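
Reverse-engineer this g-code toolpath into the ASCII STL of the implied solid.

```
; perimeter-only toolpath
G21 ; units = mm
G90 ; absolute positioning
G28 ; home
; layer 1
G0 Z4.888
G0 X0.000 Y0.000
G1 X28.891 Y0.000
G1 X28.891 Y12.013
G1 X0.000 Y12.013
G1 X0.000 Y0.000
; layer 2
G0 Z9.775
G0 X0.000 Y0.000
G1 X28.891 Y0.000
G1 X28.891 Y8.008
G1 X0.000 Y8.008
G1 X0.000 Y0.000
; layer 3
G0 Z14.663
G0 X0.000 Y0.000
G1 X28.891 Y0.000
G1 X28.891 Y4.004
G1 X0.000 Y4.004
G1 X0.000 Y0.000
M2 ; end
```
solid part
  facet normal 0.0000 0.0000 -1.0000
    outer loop
      vertex 28.891 16.017 0.000
      vertex 28.891 0.000 0.000
      vertex 0.000 0.000 0.000
    endloop
  endfacet
  facet normal 0.0000 0.0000 -1.0000
    outer loop
      vertex 0.000 16.017 0.000
      vertex 28.891 16.017 0.000
      vertex 0.000 0.000 0.000
    endloop
  endfacet
  facet normal 0.0000 -1.0000 0.0000
    outer loop
      vertex 0.000 0.000 0.000
      vertex 28.891 0.000 0.000
      vertex 28.891 0.000 19.550
    endloop
  endfacet
  facet normal 0.0000 -1.0000 0.0000
    outer loop
      vertex 0.000 0.000 0.000
      vertex 28.891 0.000 19.550
      vertex 0.000 0.000 19.550
    endloop
  endfacet
  facet normal 0.0000 0.7735 0.6337
    outer loop
      vertex 0.000 0.000 19.550
      vertex 28.891 0.000 19.550
      vertex 28.891 16.017 0.000
    endloop
  endfacet
  facet normal 0.0000 0.7735 0.6337
    outer loop
      vertex 0.000 0.000 19.550
      vertex 28.891 16.017 0.000
      vertex 0.000 16.017 0.000
    endloop
  endfacet
  facet normal -1.0000 0.0000 0.0000
    outer loop
      vertex 0.000 0.000 19.550
      vertex 0.000 16.017 0.000
      vertex 0.000 0.000 0.000
    endloop
  endfacet
  facet normal 1.0000 0.0000 0.0000
    outer loop
      vertex 28.891 0.000 0.000
      vertex 28.891 16.017 0.000
      vertex 28.891 0.000 19.550
    endloop
  endfacet
endsolid part

The G0 Z moves step by Δz≈4.888 mm. The G1 loops shrink linearly with z, so the solid tapers from its base footprint up to z≈19.6. Closing with a flat bottom cap and the tapered top and triangulating gives 8 facets — a wedge (ramp): 28.9 × 16 mm base, rising to 19.6 mm along the y=0 edge and sloping linearly to z=0 at y=16.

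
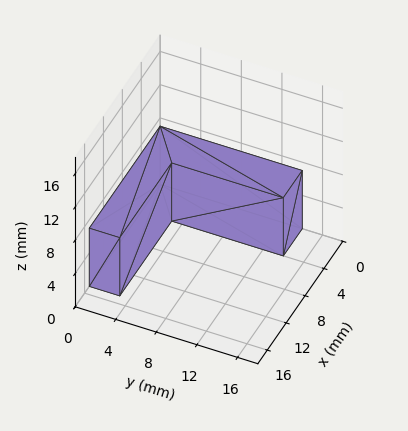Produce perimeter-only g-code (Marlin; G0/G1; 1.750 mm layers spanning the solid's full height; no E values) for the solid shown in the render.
Reading the render: the shape is an L-shaped prism: outer 15 × 14 mm, arm thicknesses ≈ 3 mm (horizontal) and 4 mm (vertical), extruded 7 mm in z (dimensions read to the nearest mm from the axis ticks). For the g-code, the solid's height is divided into equal slices at the stated Δz and each level perimeter traced with G1 moves after a G0 lift.

; perimeter-only toolpath
G21 ; units = mm
G90 ; absolute positioning
G28 ; home
; layer 1
G0 Z1.750
G0 X0.000 Y0.000
G1 X15.000 Y0.000
G1 X15.000 Y3.000
G1 X4.000 Y3.000
G1 X4.000 Y14.000
G1 X0.000 Y14.000
G1 X0.000 Y0.000
; layer 2
G0 Z3.500
G0 X0.000 Y0.000
G1 X15.000 Y0.000
G1 X15.000 Y3.000
G1 X4.000 Y3.000
G1 X4.000 Y14.000
G1 X0.000 Y14.000
G1 X0.000 Y0.000
; layer 3
G0 Z5.250
G0 X0.000 Y0.000
G1 X15.000 Y0.000
G1 X15.000 Y3.000
G1 X4.000 Y3.000
G1 X4.000 Y14.000
G1 X0.000 Y14.000
G1 X0.000 Y0.000
; layer 4
G0 Z7.000
G0 X0.000 Y0.000
G1 X15.000 Y0.000
G1 X15.000 Y3.000
G1 X4.000 Y3.000
G1 X4.000 Y14.000
G1 X0.000 Y14.000
G1 X0.000 Y0.000
M2 ; end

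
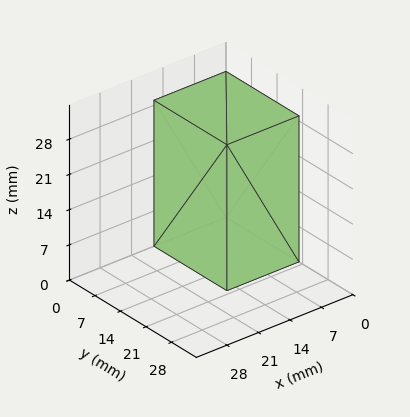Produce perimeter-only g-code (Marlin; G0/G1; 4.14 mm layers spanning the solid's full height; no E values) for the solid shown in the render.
Reading the render: the shape is a rectangular box, roughly 16 × 20 mm footprint and 29 mm tall (dimensions read to the nearest mm from the axis ticks). For the g-code, the solid's height is divided into equal slices at the stated Δz and each level perimeter traced with G1 moves after a G0 lift.

; perimeter-only toolpath
G21 ; units = mm
G90 ; absolute positioning
G28 ; home
; layer 1
G0 Z4.14
G0 X0.00 Y0.00
G1 X16.00 Y0.00
G1 X16.00 Y20.00
G1 X0.00 Y20.00
G1 X0.00 Y0.00
; layer 2
G0 Z8.29
G0 X0.00 Y0.00
G1 X16.00 Y0.00
G1 X16.00 Y20.00
G1 X0.00 Y20.00
G1 X0.00 Y0.00
; layer 3
G0 Z12.43
G0 X0.00 Y0.00
G1 X16.00 Y0.00
G1 X16.00 Y20.00
G1 X0.00 Y20.00
G1 X0.00 Y0.00
; layer 4
G0 Z16.57
G0 X0.00 Y0.00
G1 X16.00 Y0.00
G1 X16.00 Y20.00
G1 X0.00 Y20.00
G1 X0.00 Y0.00
; layer 5
G0 Z20.71
G0 X0.00 Y0.00
G1 X16.00 Y0.00
G1 X16.00 Y20.00
G1 X0.00 Y20.00
G1 X0.00 Y0.00
; layer 6
G0 Z24.86
G0 X0.00 Y0.00
G1 X16.00 Y0.00
G1 X16.00 Y20.00
G1 X0.00 Y20.00
G1 X0.00 Y0.00
; layer 7
G0 Z29.00
G0 X0.00 Y0.00
G1 X16.00 Y0.00
G1 X16.00 Y20.00
G1 X0.00 Y20.00
G1 X0.00 Y0.00
M2 ; end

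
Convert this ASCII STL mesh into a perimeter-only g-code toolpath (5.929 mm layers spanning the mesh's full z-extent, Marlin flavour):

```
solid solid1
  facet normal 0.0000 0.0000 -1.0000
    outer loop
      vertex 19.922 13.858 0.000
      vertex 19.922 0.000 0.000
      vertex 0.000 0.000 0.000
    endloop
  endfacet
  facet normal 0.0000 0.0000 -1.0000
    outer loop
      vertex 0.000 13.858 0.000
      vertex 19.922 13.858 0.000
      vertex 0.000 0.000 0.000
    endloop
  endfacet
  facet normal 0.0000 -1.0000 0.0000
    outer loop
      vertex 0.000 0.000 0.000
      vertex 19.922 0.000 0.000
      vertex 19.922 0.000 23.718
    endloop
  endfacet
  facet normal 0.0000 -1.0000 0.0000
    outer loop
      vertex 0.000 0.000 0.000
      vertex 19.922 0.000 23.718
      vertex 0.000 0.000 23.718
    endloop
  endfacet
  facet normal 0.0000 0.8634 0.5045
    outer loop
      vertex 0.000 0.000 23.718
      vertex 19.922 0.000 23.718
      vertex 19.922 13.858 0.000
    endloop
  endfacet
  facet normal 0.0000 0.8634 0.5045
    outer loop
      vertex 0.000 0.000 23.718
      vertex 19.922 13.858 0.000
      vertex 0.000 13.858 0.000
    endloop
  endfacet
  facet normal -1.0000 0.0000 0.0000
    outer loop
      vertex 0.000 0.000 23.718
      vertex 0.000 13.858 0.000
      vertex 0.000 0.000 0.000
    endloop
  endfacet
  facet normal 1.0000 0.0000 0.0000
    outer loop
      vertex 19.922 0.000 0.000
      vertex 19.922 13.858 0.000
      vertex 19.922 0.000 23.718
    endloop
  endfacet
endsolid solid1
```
; perimeter-only toolpath
G21 ; units = mm
G90 ; absolute positioning
G28 ; home
; layer 1
G0 Z5.929
G0 X0.000 Y0.000
G1 X19.922 Y0.000
G1 X19.922 Y10.393
G1 X0.000 Y10.393
G1 X0.000 Y0.000
; layer 2
G0 Z11.859
G0 X0.000 Y0.000
G1 X19.922 Y0.000
G1 X19.922 Y6.929
G1 X0.000 Y6.929
G1 X0.000 Y0.000
; layer 3
G0 Z17.788
G0 X0.000 Y0.000
G1 X19.922 Y0.000
G1 X19.922 Y3.465
G1 X0.000 Y3.465
G1 X0.000 Y0.000
M2 ; end

The solid is a wedge (ramp): 19.9 × 13.9 mm base, rising to 23.7 mm along the y=0 edge and sloping linearly to z=0 at y=13.9. Slicing at Δz = 5.929 mm — 4 equal slices spanning the solid's height, so layer i sits at z = i·h/4 — gives 3 non-empty perimeters. Each is a 4-segment closed polygon; G0 lifts to the layer z and rapids to the start vertex, then G1 traces the edges. The cross-section shrinks linearly with z (the slice at the apex is degenerate and omitted).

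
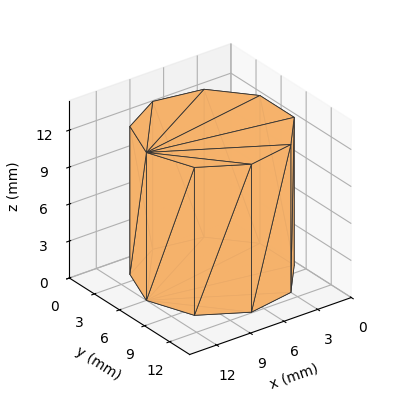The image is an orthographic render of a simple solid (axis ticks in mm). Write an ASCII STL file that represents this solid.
Reading the render: the shape is a regular 9-sided prism (a cylinder approximated with 9 flat sides), circumscribed radius ≈ 6 mm, height ≈ 12 mm (dimensions read to the nearest mm from the axis ticks). For the STL, each face is triangulated and given an outward normal.

solid part
  facet normal 0.0000 0.0000 -1.0000
    outer loop
      vertex 7.042 11.909 0.000
      vertex 10.596 9.857 0.000
      vertex 12.000 6.000 0.000
    endloop
  endfacet
  facet normal 0.0000 0.0000 -1.0000
    outer loop
      vertex 3.000 11.196 0.000
      vertex 7.042 11.909 0.000
      vertex 12.000 6.000 0.000
    endloop
  endfacet
  facet normal 0.0000 0.0000 -1.0000
    outer loop
      vertex 0.362 8.052 0.000
      vertex 3.000 11.196 0.000
      vertex 12.000 6.000 0.000
    endloop
  endfacet
  facet normal 0.0000 0.0000 -1.0000
    outer loop
      vertex 0.362 3.948 0.000
      vertex 0.362 8.052 0.000
      vertex 12.000 6.000 0.000
    endloop
  endfacet
  facet normal 0.0000 0.0000 -1.0000
    outer loop
      vertex 3.000 0.804 0.000
      vertex 0.362 3.948 0.000
      vertex 12.000 6.000 0.000
    endloop
  endfacet
  facet normal 0.0000 0.0000 -1.0000
    outer loop
      vertex 7.042 0.091 0.000
      vertex 3.000 0.804 0.000
      vertex 12.000 6.000 0.000
    endloop
  endfacet
  facet normal 0.0000 0.0000 -1.0000
    outer loop
      vertex 10.596 2.143 0.000
      vertex 7.042 0.091 0.000
      vertex 12.000 6.000 0.000
    endloop
  endfacet
  facet normal 0.0000 0.0000 1.0000
    outer loop
      vertex 12.000 6.000 12.000
      vertex 10.596 9.857 12.000
      vertex 7.042 11.909 12.000
    endloop
  endfacet
  facet normal 0.0000 0.0000 1.0000
    outer loop
      vertex 12.000 6.000 12.000
      vertex 7.042 11.909 12.000
      vertex 3.000 11.196 12.000
    endloop
  endfacet
  facet normal 0.0000 0.0000 1.0000
    outer loop
      vertex 12.000 6.000 12.000
      vertex 3.000 11.196 12.000
      vertex 0.362 8.052 12.000
    endloop
  endfacet
  facet normal 0.0000 0.0000 1.0000
    outer loop
      vertex 12.000 6.000 12.000
      vertex 0.362 8.052 12.000
      vertex 0.362 3.948 12.000
    endloop
  endfacet
  facet normal 0.0000 0.0000 1.0000
    outer loop
      vertex 12.000 6.000 12.000
      vertex 0.362 3.948 12.000
      vertex 3.000 0.804 12.000
    endloop
  endfacet
  facet normal 0.0000 0.0000 1.0000
    outer loop
      vertex 12.000 6.000 12.000
      vertex 3.000 0.804 12.000
      vertex 7.042 0.091 12.000
    endloop
  endfacet
  facet normal 0.0000 0.0000 1.0000
    outer loop
      vertex 12.000 6.000 12.000
      vertex 7.042 0.091 12.000
      vertex 10.596 2.143 12.000
    endloop
  endfacet
  facet normal 0.9397 0.3421 0.0000
    outer loop
      vertex 12.000 6.000 0.000
      vertex 10.596 9.857 0.000
      vertex 10.596 9.857 12.000
    endloop
  endfacet
  facet normal 0.9397 0.3421 0.0000
    outer loop
      vertex 12.000 6.000 0.000
      vertex 10.596 9.857 12.000
      vertex 12.000 6.000 12.000
    endloop
  endfacet
  facet normal 0.5000 0.8660 0.0000
    outer loop
      vertex 10.596 9.857 0.000
      vertex 7.042 11.909 0.000
      vertex 7.042 11.909 12.000
    endloop
  endfacet
  facet normal 0.5000 0.8660 0.0000
    outer loop
      vertex 10.596 9.857 0.000
      vertex 7.042 11.909 12.000
      vertex 10.596 9.857 12.000
    endloop
  endfacet
  facet normal -0.1737 0.9848 0.0000
    outer loop
      vertex 7.042 11.909 0.000
      vertex 3.000 11.196 0.000
      vertex 3.000 11.196 12.000
    endloop
  endfacet
  facet normal -0.1737 0.9848 0.0000
    outer loop
      vertex 7.042 11.909 0.000
      vertex 3.000 11.196 12.000
      vertex 7.042 11.909 12.000
    endloop
  endfacet
  facet normal -0.7661 0.6428 0.0000
    outer loop
      vertex 3.000 11.196 0.000
      vertex 0.362 8.052 0.000
      vertex 0.362 8.052 12.000
    endloop
  endfacet
  facet normal -0.7661 0.6428 0.0000
    outer loop
      vertex 3.000 11.196 0.000
      vertex 0.362 8.052 12.000
      vertex 3.000 11.196 12.000
    endloop
  endfacet
  facet normal -1.0000 0.0000 0.0000
    outer loop
      vertex 0.362 8.052 0.000
      vertex 0.362 3.948 0.000
      vertex 0.362 3.948 12.000
    endloop
  endfacet
  facet normal -1.0000 0.0000 0.0000
    outer loop
      vertex 0.362 8.052 0.000
      vertex 0.362 3.948 12.000
      vertex 0.362 8.052 12.000
    endloop
  endfacet
  facet normal -0.7661 -0.6428 0.0000
    outer loop
      vertex 0.362 3.948 0.000
      vertex 3.000 0.804 0.000
      vertex 3.000 0.804 12.000
    endloop
  endfacet
  facet normal -0.7661 -0.6428 0.0000
    outer loop
      vertex 0.362 3.948 0.000
      vertex 3.000 0.804 12.000
      vertex 0.362 3.948 12.000
    endloop
  endfacet
  facet normal -0.1737 -0.9848 0.0000
    outer loop
      vertex 3.000 0.804 0.000
      vertex 7.042 0.091 0.000
      vertex 7.042 0.091 12.000
    endloop
  endfacet
  facet normal -0.1737 -0.9848 0.0000
    outer loop
      vertex 3.000 0.804 0.000
      vertex 7.042 0.091 12.000
      vertex 3.000 0.804 12.000
    endloop
  endfacet
  facet normal 0.5000 -0.8660 0.0000
    outer loop
      vertex 7.042 0.091 0.000
      vertex 10.596 2.143 0.000
      vertex 10.596 2.143 12.000
    endloop
  endfacet
  facet normal 0.5000 -0.8660 0.0000
    outer loop
      vertex 7.042 0.091 0.000
      vertex 10.596 2.143 12.000
      vertex 7.042 0.091 12.000
    endloop
  endfacet
  facet normal 0.9397 -0.3421 0.0000
    outer loop
      vertex 10.596 2.143 0.000
      vertex 12.000 6.000 0.000
      vertex 12.000 6.000 12.000
    endloop
  endfacet
  facet normal 0.9397 -0.3421 0.0000
    outer loop
      vertex 10.596 2.143 0.000
      vertex 12.000 6.000 12.000
      vertex 10.596 2.143 12.000
    endloop
  endfacet
endsolid part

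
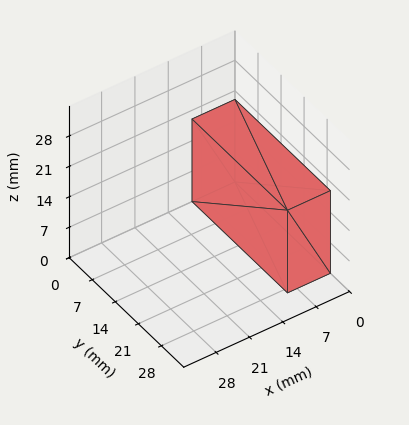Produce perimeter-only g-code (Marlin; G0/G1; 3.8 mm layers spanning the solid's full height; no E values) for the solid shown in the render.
Reading the render: the shape is a rectangular box, roughly 9 × 29 mm footprint and 19 mm tall (dimensions read to the nearest mm from the axis ticks). For the g-code, the solid's height is divided into equal slices at the stated Δz and each level perimeter traced with G1 moves after a G0 lift.

; perimeter-only toolpath
G21 ; units = mm
G90 ; absolute positioning
G28 ; home
; layer 1
G0 Z3.8
G0 X0.0 Y0.0
G1 X9.0 Y0.0
G1 X9.0 Y29.0
G1 X0.0 Y29.0
G1 X0.0 Y0.0
; layer 2
G0 Z7.6
G0 X0.0 Y0.0
G1 X9.0 Y0.0
G1 X9.0 Y29.0
G1 X0.0 Y29.0
G1 X0.0 Y0.0
; layer 3
G0 Z11.4
G0 X0.0 Y0.0
G1 X9.0 Y0.0
G1 X9.0 Y29.0
G1 X0.0 Y29.0
G1 X0.0 Y0.0
; layer 4
G0 Z15.2
G0 X0.0 Y0.0
G1 X9.0 Y0.0
G1 X9.0 Y29.0
G1 X0.0 Y29.0
G1 X0.0 Y0.0
; layer 5
G0 Z19.0
G0 X0.0 Y0.0
G1 X9.0 Y0.0
G1 X9.0 Y29.0
G1 X0.0 Y29.0
G1 X0.0 Y0.0
M2 ; end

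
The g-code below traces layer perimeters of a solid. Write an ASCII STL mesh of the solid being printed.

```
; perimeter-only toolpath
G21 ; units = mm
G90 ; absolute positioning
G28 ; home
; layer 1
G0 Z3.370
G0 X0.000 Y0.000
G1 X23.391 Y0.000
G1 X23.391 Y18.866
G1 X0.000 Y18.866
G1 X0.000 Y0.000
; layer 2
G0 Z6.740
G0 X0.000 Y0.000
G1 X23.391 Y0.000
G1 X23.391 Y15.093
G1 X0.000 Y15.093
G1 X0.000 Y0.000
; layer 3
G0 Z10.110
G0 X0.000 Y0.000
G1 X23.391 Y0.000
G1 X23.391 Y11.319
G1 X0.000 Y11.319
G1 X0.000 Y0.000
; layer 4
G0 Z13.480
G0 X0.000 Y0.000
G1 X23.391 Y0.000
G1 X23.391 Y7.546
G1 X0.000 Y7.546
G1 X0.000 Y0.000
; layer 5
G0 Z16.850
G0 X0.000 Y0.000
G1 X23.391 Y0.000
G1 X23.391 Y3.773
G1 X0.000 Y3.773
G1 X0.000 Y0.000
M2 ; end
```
solid part
  facet normal 0.0000 0.0000 -1.0000
    outer loop
      vertex 23.391 22.639 0.000
      vertex 23.391 0.000 0.000
      vertex 0.000 0.000 0.000
    endloop
  endfacet
  facet normal 0.0000 0.0000 -1.0000
    outer loop
      vertex 0.000 22.639 0.000
      vertex 23.391 22.639 0.000
      vertex 0.000 0.000 0.000
    endloop
  endfacet
  facet normal 0.0000 -1.0000 0.0000
    outer loop
      vertex 0.000 0.000 0.000
      vertex 23.391 0.000 0.000
      vertex 23.391 0.000 20.220
    endloop
  endfacet
  facet normal 0.0000 -1.0000 0.0000
    outer loop
      vertex 0.000 0.000 0.000
      vertex 23.391 0.000 20.220
      vertex 0.000 0.000 20.220
    endloop
  endfacet
  facet normal 0.0000 0.6661 0.7458
    outer loop
      vertex 0.000 0.000 20.220
      vertex 23.391 0.000 20.220
      vertex 23.391 22.639 0.000
    endloop
  endfacet
  facet normal 0.0000 0.6661 0.7458
    outer loop
      vertex 0.000 0.000 20.220
      vertex 23.391 22.639 0.000
      vertex 0.000 22.639 0.000
    endloop
  endfacet
  facet normal -1.0000 0.0000 0.0000
    outer loop
      vertex 0.000 0.000 20.220
      vertex 0.000 22.639 0.000
      vertex 0.000 0.000 0.000
    endloop
  endfacet
  facet normal 1.0000 0.0000 0.0000
    outer loop
      vertex 23.391 0.000 0.000
      vertex 23.391 22.639 0.000
      vertex 23.391 0.000 20.220
    endloop
  endfacet
endsolid part

The G0 Z moves step by Δz≈3.370 mm. The G1 loops shrink linearly with z, so the solid tapers from its base footprint up to z≈20.2. Closing with a flat bottom cap and the tapered top and triangulating gives 8 facets — a wedge (ramp): 23.4 × 22.6 mm base, rising to 20.2 mm along the y=0 edge and sloping linearly to z=0 at y=22.6.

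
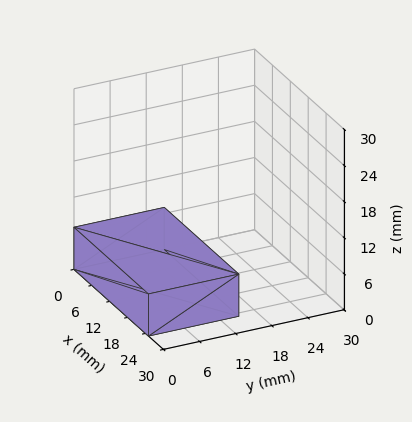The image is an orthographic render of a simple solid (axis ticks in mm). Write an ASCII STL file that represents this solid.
Reading the render: the shape is a rectangular box, roughly 25 × 15 mm footprint and 7 mm tall (dimensions read to the nearest mm from the axis ticks). For the STL, each face is triangulated and given an outward normal.

solid part
  facet normal 0.0000 0.0000 -1.0000
    outer loop
      vertex 25.00 15.00 0.00
      vertex 25.00 0.00 0.00
      vertex 0.00 0.00 0.00
    endloop
  endfacet
  facet normal 0.0000 0.0000 -1.0000
    outer loop
      vertex 0.00 15.00 0.00
      vertex 25.00 15.00 0.00
      vertex 0.00 0.00 0.00
    endloop
  endfacet
  facet normal 0.0000 0.0000 1.0000
    outer loop
      vertex 0.00 0.00 7.00
      vertex 25.00 0.00 7.00
      vertex 25.00 15.00 7.00
    endloop
  endfacet
  facet normal 0.0000 0.0000 1.0000
    outer loop
      vertex 0.00 0.00 7.00
      vertex 25.00 15.00 7.00
      vertex 0.00 15.00 7.00
    endloop
  endfacet
  facet normal 0.0000 -1.0000 0.0000
    outer loop
      vertex 0.00 0.00 0.00
      vertex 25.00 0.00 0.00
      vertex 25.00 0.00 7.00
    endloop
  endfacet
  facet normal 0.0000 -1.0000 0.0000
    outer loop
      vertex 0.00 0.00 0.00
      vertex 25.00 0.00 7.00
      vertex 0.00 0.00 7.00
    endloop
  endfacet
  facet normal 0.0000 1.0000 0.0000
    outer loop
      vertex 25.00 15.00 7.00
      vertex 25.00 15.00 0.00
      vertex 0.00 15.00 0.00
    endloop
  endfacet
  facet normal 0.0000 1.0000 0.0000
    outer loop
      vertex 0.00 15.00 7.00
      vertex 25.00 15.00 7.00
      vertex 0.00 15.00 0.00
    endloop
  endfacet
  facet normal -1.0000 0.0000 0.0000
    outer loop
      vertex 0.00 15.00 7.00
      vertex 0.00 15.00 0.00
      vertex 0.00 0.00 0.00
    endloop
  endfacet
  facet normal -1.0000 0.0000 0.0000
    outer loop
      vertex 0.00 0.00 7.00
      vertex 0.00 15.00 7.00
      vertex 0.00 0.00 0.00
    endloop
  endfacet
  facet normal 1.0000 0.0000 0.0000
    outer loop
      vertex 25.00 0.00 0.00
      vertex 25.00 15.00 0.00
      vertex 25.00 15.00 7.00
    endloop
  endfacet
  facet normal 1.0000 0.0000 0.0000
    outer loop
      vertex 25.00 0.00 0.00
      vertex 25.00 15.00 7.00
      vertex 25.00 0.00 7.00
    endloop
  endfacet
endsolid part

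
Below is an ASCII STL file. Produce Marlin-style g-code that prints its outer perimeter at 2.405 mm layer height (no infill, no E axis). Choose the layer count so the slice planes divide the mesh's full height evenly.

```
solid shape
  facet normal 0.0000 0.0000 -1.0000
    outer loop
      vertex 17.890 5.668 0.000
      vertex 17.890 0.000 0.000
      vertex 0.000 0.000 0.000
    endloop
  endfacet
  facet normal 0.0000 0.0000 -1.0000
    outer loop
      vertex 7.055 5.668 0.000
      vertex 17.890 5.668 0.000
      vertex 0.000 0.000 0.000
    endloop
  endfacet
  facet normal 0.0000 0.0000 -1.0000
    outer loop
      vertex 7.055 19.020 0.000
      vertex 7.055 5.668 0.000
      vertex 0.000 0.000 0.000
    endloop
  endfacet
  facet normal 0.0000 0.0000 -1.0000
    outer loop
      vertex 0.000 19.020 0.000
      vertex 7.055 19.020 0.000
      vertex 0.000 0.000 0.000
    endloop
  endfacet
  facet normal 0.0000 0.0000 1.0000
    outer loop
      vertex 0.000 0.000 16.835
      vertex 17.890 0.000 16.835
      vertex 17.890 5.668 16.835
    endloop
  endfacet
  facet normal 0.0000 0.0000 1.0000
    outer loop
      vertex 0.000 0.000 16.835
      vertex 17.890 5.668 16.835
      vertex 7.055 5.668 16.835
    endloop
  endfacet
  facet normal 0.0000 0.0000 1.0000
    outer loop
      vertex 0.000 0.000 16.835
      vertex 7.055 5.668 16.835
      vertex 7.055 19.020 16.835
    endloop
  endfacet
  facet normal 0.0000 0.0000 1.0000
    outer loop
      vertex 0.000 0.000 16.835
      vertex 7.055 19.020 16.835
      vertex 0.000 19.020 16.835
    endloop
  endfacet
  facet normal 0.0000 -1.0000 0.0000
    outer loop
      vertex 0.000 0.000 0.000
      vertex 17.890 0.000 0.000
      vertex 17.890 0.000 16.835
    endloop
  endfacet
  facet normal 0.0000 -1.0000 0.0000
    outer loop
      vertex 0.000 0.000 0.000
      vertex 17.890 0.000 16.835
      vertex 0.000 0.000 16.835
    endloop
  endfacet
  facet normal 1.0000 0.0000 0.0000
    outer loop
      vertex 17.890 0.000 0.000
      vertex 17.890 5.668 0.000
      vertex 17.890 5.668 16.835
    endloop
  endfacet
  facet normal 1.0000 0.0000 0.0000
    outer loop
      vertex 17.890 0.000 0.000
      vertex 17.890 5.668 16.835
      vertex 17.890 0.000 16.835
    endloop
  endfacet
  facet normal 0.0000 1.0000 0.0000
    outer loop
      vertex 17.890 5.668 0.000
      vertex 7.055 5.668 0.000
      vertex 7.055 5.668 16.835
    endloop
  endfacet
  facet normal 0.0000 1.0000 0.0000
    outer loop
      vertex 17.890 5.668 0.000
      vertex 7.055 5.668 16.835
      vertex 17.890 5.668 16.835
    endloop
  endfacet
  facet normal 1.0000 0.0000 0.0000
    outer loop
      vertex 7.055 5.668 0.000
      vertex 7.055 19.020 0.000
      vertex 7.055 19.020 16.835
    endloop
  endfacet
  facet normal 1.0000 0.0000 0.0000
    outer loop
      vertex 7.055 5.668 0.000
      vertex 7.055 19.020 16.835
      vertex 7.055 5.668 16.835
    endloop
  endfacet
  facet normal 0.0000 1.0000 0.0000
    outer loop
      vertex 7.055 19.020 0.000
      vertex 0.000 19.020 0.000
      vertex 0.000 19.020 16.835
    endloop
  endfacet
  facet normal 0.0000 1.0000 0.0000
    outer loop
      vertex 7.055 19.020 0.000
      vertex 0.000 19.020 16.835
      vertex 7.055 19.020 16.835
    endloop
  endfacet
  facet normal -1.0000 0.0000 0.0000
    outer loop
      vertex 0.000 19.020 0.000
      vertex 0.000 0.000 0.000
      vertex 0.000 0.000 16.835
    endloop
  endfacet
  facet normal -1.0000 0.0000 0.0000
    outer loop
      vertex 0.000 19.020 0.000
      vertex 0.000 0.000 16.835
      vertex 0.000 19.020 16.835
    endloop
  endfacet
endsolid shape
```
; perimeter-only toolpath
G21 ; units = mm
G90 ; absolute positioning
G28 ; home
; layer 1
G0 Z2.405
G0 X0.000 Y0.000
G1 X17.890 Y0.000
G1 X17.890 Y5.668
G1 X7.055 Y5.668
G1 X7.055 Y19.020
G1 X0.000 Y19.020
G1 X0.000 Y0.000
; layer 2
G0 Z4.810
G0 X0.000 Y0.000
G1 X17.890 Y0.000
G1 X17.890 Y5.668
G1 X7.055 Y5.668
G1 X7.055 Y19.020
G1 X0.000 Y19.020
G1 X0.000 Y0.000
; layer 3
G0 Z7.215
G0 X0.000 Y0.000
G1 X17.890 Y0.000
G1 X17.890 Y5.668
G1 X7.055 Y5.668
G1 X7.055 Y19.020
G1 X0.000 Y19.020
G1 X0.000 Y0.000
; layer 4
G0 Z9.620
G0 X0.000 Y0.000
G1 X17.890 Y0.000
G1 X17.890 Y5.668
G1 X7.055 Y5.668
G1 X7.055 Y19.020
G1 X0.000 Y19.020
G1 X0.000 Y0.000
; layer 5
G0 Z12.025
G0 X0.000 Y0.000
G1 X17.890 Y0.000
G1 X17.890 Y5.668
G1 X7.055 Y5.668
G1 X7.055 Y19.020
G1 X0.000 Y19.020
G1 X0.000 Y0.000
; layer 6
G0 Z14.430
G0 X0.000 Y0.000
G1 X17.890 Y0.000
G1 X17.890 Y5.668
G1 X7.055 Y5.668
G1 X7.055 Y19.020
G1 X0.000 Y19.020
G1 X0.000 Y0.000
; layer 7
G0 Z16.835
G0 X0.000 Y0.000
G1 X17.890 Y0.000
G1 X17.890 Y5.668
G1 X7.055 Y5.668
G1 X7.055 Y19.020
G1 X0.000 Y19.020
G1 X0.000 Y0.000
M2 ; end

The solid is an L-shaped prism: outer 17.9 × 19 mm, arm thicknesses ≈ 5.67 mm (horizontal) and 7.05 mm (vertical), extruded 16.8 mm in z. Slicing at Δz = 2.405 mm — 7 equal slices spanning the solid's height, so layer i sits at z = i·h/7 — gives 7 non-empty perimeters. Each is a 6-segment closed polygon; G0 lifts to the layer z and rapids to the start vertex, then G1 traces the edges.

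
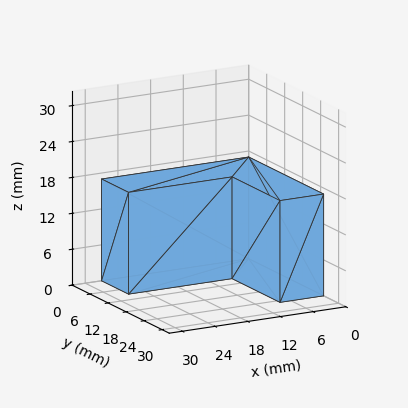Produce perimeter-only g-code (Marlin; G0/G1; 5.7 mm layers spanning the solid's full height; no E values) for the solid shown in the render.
Reading the render: the shape is an L-shaped prism: outer 27 × 25 mm, arm thicknesses ≈ 9 mm (horizontal) and 8 mm (vertical), extruded 17 mm in z (dimensions read to the nearest mm from the axis ticks). For the g-code, the solid's height is divided into equal slices at the stated Δz and each level perimeter traced with G1 moves after a G0 lift.

; perimeter-only toolpath
G21 ; units = mm
G90 ; absolute positioning
G28 ; home
; layer 1
G0 Z5.7
G0 X0.0 Y0.0
G1 X27.0 Y0.0
G1 X27.0 Y9.0
G1 X8.0 Y9.0
G1 X8.0 Y25.0
G1 X0.0 Y25.0
G1 X0.0 Y0.0
; layer 2
G0 Z11.3
G0 X0.0 Y0.0
G1 X27.0 Y0.0
G1 X27.0 Y9.0
G1 X8.0 Y9.0
G1 X8.0 Y25.0
G1 X0.0 Y25.0
G1 X0.0 Y0.0
; layer 3
G0 Z17.0
G0 X0.0 Y0.0
G1 X27.0 Y0.0
G1 X27.0 Y9.0
G1 X8.0 Y9.0
G1 X8.0 Y25.0
G1 X0.0 Y25.0
G1 X0.0 Y0.0
M2 ; end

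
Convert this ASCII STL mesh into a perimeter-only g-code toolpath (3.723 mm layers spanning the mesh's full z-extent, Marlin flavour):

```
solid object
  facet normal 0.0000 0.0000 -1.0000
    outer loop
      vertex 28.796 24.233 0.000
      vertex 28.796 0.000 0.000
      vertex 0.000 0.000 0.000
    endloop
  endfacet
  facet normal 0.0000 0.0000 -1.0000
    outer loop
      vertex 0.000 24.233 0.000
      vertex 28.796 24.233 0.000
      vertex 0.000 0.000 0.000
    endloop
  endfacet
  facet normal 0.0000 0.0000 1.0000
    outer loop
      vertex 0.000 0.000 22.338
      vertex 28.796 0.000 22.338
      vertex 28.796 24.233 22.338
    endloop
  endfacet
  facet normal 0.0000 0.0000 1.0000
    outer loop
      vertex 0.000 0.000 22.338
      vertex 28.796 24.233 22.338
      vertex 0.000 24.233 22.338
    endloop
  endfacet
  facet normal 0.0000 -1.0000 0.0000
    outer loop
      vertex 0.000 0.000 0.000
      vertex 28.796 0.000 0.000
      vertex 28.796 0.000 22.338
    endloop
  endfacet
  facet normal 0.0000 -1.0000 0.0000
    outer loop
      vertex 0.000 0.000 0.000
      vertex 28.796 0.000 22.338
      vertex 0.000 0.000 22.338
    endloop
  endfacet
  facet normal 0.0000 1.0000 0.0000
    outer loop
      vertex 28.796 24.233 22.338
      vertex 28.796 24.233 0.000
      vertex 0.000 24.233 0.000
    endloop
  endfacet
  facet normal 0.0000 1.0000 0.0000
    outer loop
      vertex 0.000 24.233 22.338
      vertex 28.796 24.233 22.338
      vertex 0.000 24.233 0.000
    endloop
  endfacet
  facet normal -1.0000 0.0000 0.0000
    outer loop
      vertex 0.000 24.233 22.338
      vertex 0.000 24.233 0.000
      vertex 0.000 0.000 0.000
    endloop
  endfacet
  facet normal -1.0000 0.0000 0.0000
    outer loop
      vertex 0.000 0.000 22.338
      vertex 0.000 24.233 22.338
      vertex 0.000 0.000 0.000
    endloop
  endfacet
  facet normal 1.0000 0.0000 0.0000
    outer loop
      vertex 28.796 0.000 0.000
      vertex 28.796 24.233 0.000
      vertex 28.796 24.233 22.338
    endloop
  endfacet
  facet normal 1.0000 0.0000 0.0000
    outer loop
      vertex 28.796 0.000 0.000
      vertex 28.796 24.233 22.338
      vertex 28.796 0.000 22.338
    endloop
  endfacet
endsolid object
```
; perimeter-only toolpath
G21 ; units = mm
G90 ; absolute positioning
G28 ; home
; layer 1
G0 Z3.723
G0 X0.000 Y0.000
G1 X28.796 Y0.000
G1 X28.796 Y24.233
G1 X0.000 Y24.233
G1 X0.000 Y0.000
; layer 2
G0 Z7.446
G0 X0.000 Y0.000
G1 X28.796 Y0.000
G1 X28.796 Y24.233
G1 X0.000 Y24.233
G1 X0.000 Y0.000
; layer 3
G0 Z11.169
G0 X0.000 Y0.000
G1 X28.796 Y0.000
G1 X28.796 Y24.233
G1 X0.000 Y24.233
G1 X0.000 Y0.000
; layer 4
G0 Z14.892
G0 X0.000 Y0.000
G1 X28.796 Y0.000
G1 X28.796 Y24.233
G1 X0.000 Y24.233
G1 X0.000 Y0.000
; layer 5
G0 Z18.615
G0 X0.000 Y0.000
G1 X28.796 Y0.000
G1 X28.796 Y24.233
G1 X0.000 Y24.233
G1 X0.000 Y0.000
; layer 6
G0 Z22.338
G0 X0.000 Y0.000
G1 X28.796 Y0.000
G1 X28.796 Y24.233
G1 X0.000 Y24.233
G1 X0.000 Y0.000
M2 ; end

The solid is a rectangular box, roughly 28.8 × 24.2 mm footprint and 22.3 mm tall. Slicing at Δz = 3.723 mm — 6 equal slices spanning the solid's height, so layer i sits at z = i·h/6 — gives 6 non-empty perimeters. Each is a 4-segment closed polygon; G0 lifts to the layer z and rapids to the start vertex, then G1 traces the edges.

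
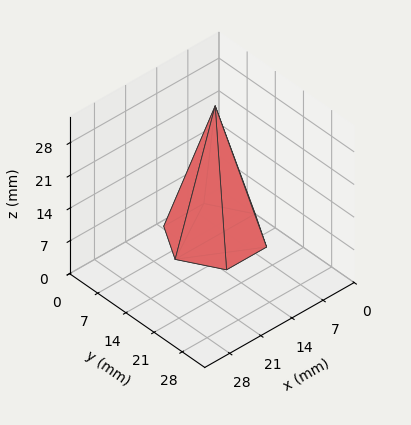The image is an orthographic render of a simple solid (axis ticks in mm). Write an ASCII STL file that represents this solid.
Reading the render: the shape is a regular 6-sided pyramid, base circumscribed radius ≈ 9 mm, apex at z ≈ 28 mm (dimensions read to the nearest mm from the axis ticks). For the STL, each face is triangulated and given an outward normal.

solid part
  facet normal 0.0000 0.0000 -1.0000
    outer loop
      vertex 4.5 16.8 0.0
      vertex 13.5 16.8 0.0
      vertex 18.0 9.0 0.0
    endloop
  endfacet
  facet normal 0.0000 0.0000 -1.0000
    outer loop
      vertex 0.0 9.0 0.0
      vertex 4.5 16.8 0.0
      vertex 18.0 9.0 0.0
    endloop
  endfacet
  facet normal 0.0000 0.0000 -1.0000
    outer loop
      vertex 4.5 1.2 0.0
      vertex 0.0 9.0 0.0
      vertex 18.0 9.0 0.0
    endloop
  endfacet
  facet normal 0.0000 0.0000 -1.0000
    outer loop
      vertex 13.5 1.2 0.0
      vertex 4.5 1.2 0.0
      vertex 18.0 9.0 0.0
    endloop
  endfacet
  facet normal 0.8344 0.4814 0.2682
    outer loop
      vertex 18.0 9.0 0.0
      vertex 13.5 16.8 0.0
      vertex 9.0 9.0 28.0
    endloop
  endfacet
  facet normal 0.0000 0.9633 0.2684
    outer loop
      vertex 13.5 16.8 0.0
      vertex 4.5 16.8 0.0
      vertex 9.0 9.0 28.0
    endloop
  endfacet
  facet normal -0.8344 0.4814 0.2682
    outer loop
      vertex 4.5 16.8 0.0
      vertex 0.0 9.0 0.0
      vertex 9.0 9.0 28.0
    endloop
  endfacet
  facet normal -0.8344 -0.4814 0.2682
    outer loop
      vertex 0.0 9.0 0.0
      vertex 4.5 1.2 0.0
      vertex 9.0 9.0 28.0
    endloop
  endfacet
  facet normal 0.0000 -0.9633 0.2684
    outer loop
      vertex 4.5 1.2 0.0
      vertex 13.5 1.2 0.0
      vertex 9.0 9.0 28.0
    endloop
  endfacet
  facet normal 0.8344 -0.4814 0.2682
    outer loop
      vertex 13.5 1.2 0.0
      vertex 18.0 9.0 0.0
      vertex 9.0 9.0 28.0
    endloop
  endfacet
endsolid part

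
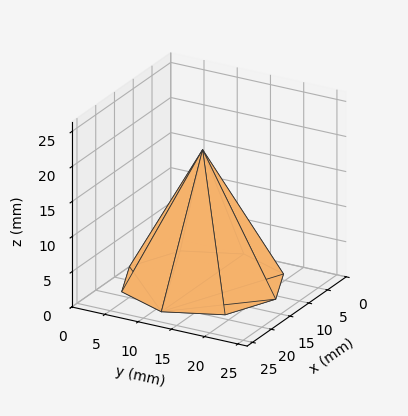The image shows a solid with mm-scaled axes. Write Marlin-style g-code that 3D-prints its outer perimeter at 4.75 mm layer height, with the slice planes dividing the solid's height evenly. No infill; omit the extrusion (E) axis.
Reading the render: the shape is a regular 8-sided pyramid, base circumscribed radius ≈ 11 mm, apex at z ≈ 19 mm (dimensions read to the nearest mm from the axis ticks). For the g-code, the solid's height is divided into equal slices at the stated Δz and each level perimeter traced with G1 moves after a G0 lift.

; perimeter-only toolpath
G21 ; units = mm
G90 ; absolute positioning
G28 ; home
; layer 1
G0 Z4.75
G0 X19.25 Y11.00
G1 X16.84 Y16.84
G1 X11.00 Y19.25
G1 X5.17 Y16.84
G1 X2.75 Y11.00
G1 X5.17 Y5.17
G1 X11.00 Y2.75
G1 X16.84 Y5.17
G1 X19.25 Y11.00
; layer 2
G0 Z9.50
G0 X16.50 Y11.00
G1 X14.89 Y14.89
G1 X11.00 Y16.50
G1 X7.11 Y14.89
G1 X5.50 Y11.00
G1 X7.11 Y7.11
G1 X11.00 Y5.50
G1 X14.89 Y7.11
G1 X16.50 Y11.00
; layer 3
G0 Z14.25
G0 X13.75 Y11.00
G1 X12.95 Y12.95
G1 X11.00 Y13.75
G1 X9.05 Y12.95
G1 X8.25 Y11.00
G1 X9.05 Y9.05
G1 X11.00 Y8.25
G1 X12.95 Y9.05
G1 X13.75 Y11.00
M2 ; end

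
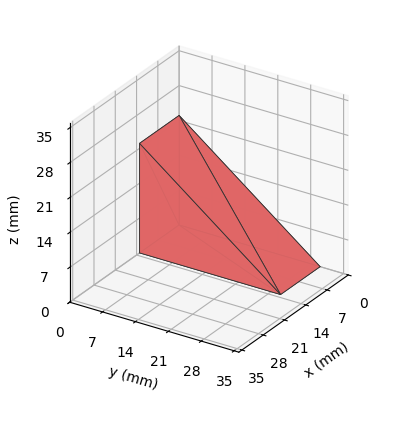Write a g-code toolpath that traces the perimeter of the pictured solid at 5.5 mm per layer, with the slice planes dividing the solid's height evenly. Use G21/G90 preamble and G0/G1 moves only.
Reading the render: the shape is a wedge (ramp): 13 × 30 mm base, rising to 22 mm along the y=0 edge and sloping linearly to z=0 at y=30 (dimensions read to the nearest mm from the axis ticks). For the g-code, the solid's height is divided into equal slices at the stated Δz and each level perimeter traced with G1 moves after a G0 lift.

; perimeter-only toolpath
G21 ; units = mm
G90 ; absolute positioning
G28 ; home
; layer 1
G0 Z5.5
G0 X0.0 Y0.0
G1 X13.0 Y0.0
G1 X13.0 Y22.5
G1 X0.0 Y22.5
G1 X0.0 Y0.0
; layer 2
G0 Z11.0
G0 X0.0 Y0.0
G1 X13.0 Y0.0
G1 X13.0 Y15.0
G1 X0.0 Y15.0
G1 X0.0 Y0.0
; layer 3
G0 Z16.5
G0 X0.0 Y0.0
G1 X13.0 Y0.0
G1 X13.0 Y7.5
G1 X0.0 Y7.5
G1 X0.0 Y0.0
M2 ; end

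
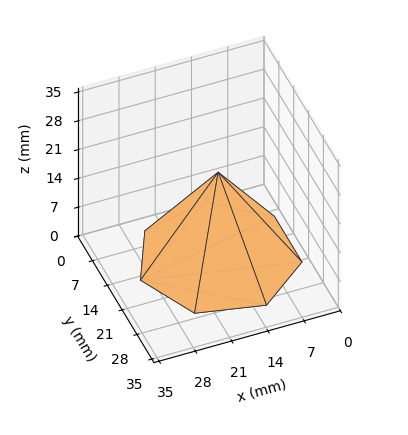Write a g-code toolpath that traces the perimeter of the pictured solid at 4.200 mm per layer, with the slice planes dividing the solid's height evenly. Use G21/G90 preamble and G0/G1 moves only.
Reading the render: the shape is a regular 7-sided pyramid, base circumscribed radius ≈ 15 mm, apex at z ≈ 21 mm (dimensions read to the nearest mm from the axis ticks). For the g-code, the solid's height is divided into equal slices at the stated Δz and each level perimeter traced with G1 moves after a G0 lift.

; perimeter-only toolpath
G21 ; units = mm
G90 ; absolute positioning
G28 ; home
; layer 1
G0 Z4.200
G0 X27.000 Y15.000
G1 X22.482 Y24.382
G1 X12.330 Y26.699
G1 X4.188 Y20.206
G1 X4.188 Y9.794
G1 X12.330 Y3.301
G1 X22.482 Y5.618
G1 X27.000 Y15.000
; layer 2
G0 Z8.400
G0 X24.000 Y15.000
G1 X20.611 Y22.036
G1 X12.997 Y23.774
G1 X6.891 Y18.905
G1 X6.891 Y11.095
G1 X12.997 Y6.226
G1 X20.611 Y7.964
G1 X24.000 Y15.000
; layer 3
G0 Z12.600
G0 X21.000 Y15.000
G1 X18.741 Y19.691
G1 X13.665 Y20.850
G1 X9.594 Y17.603
G1 X9.594 Y12.397
G1 X13.665 Y9.150
G1 X18.741 Y10.309
G1 X21.000 Y15.000
; layer 4
G0 Z16.800
G0 X18.000 Y15.000
G1 X16.870 Y17.345
G1 X14.332 Y17.925
G1 X12.297 Y16.302
G1 X12.297 Y13.698
G1 X14.332 Y12.075
G1 X16.870 Y12.655
G1 X18.000 Y15.000
M2 ; end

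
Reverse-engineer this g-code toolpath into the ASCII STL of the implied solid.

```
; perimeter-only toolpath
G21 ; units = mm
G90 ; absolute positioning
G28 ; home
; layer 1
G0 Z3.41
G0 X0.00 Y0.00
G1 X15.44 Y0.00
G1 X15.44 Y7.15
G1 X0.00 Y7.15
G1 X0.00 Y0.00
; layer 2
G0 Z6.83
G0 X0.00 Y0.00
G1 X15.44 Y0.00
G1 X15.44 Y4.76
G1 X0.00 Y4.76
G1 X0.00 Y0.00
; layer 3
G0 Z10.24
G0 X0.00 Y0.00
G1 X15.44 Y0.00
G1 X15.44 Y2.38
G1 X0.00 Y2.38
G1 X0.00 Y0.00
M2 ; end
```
solid part
  facet normal 0.0000 0.0000 -1.0000
    outer loop
      vertex 15.44 9.53 0.00
      vertex 15.44 0.00 0.00
      vertex 0.00 0.00 0.00
    endloop
  endfacet
  facet normal 0.0000 0.0000 -1.0000
    outer loop
      vertex 0.00 9.53 0.00
      vertex 15.44 9.53 0.00
      vertex 0.00 0.00 0.00
    endloop
  endfacet
  facet normal 0.0000 -1.0000 0.0000
    outer loop
      vertex 0.00 0.00 0.00
      vertex 15.44 0.00 0.00
      vertex 15.44 0.00 13.65
    endloop
  endfacet
  facet normal 0.0000 -1.0000 0.0000
    outer loop
      vertex 0.00 0.00 0.00
      vertex 15.44 0.00 13.65
      vertex 0.00 0.00 13.65
    endloop
  endfacet
  facet normal 0.0000 0.8199 0.5725
    outer loop
      vertex 0.00 0.00 13.65
      vertex 15.44 0.00 13.65
      vertex 15.44 9.53 0.00
    endloop
  endfacet
  facet normal 0.0000 0.8199 0.5725
    outer loop
      vertex 0.00 0.00 13.65
      vertex 15.44 9.53 0.00
      vertex 0.00 9.53 0.00
    endloop
  endfacet
  facet normal -1.0000 0.0000 0.0000
    outer loop
      vertex 0.00 0.00 13.65
      vertex 0.00 9.53 0.00
      vertex 0.00 0.00 0.00
    endloop
  endfacet
  facet normal 1.0000 0.0000 0.0000
    outer loop
      vertex 15.44 0.00 0.00
      vertex 15.44 9.53 0.00
      vertex 15.44 0.00 13.65
    endloop
  endfacet
endsolid part

The G0 Z moves step by Δz≈3.41 mm. The G1 loops shrink linearly with z, so the solid tapers from its base footprint up to z≈13.7. Closing with a flat bottom cap and the tapered top and triangulating gives 8 facets — a wedge (ramp): 15.4 × 9.53 mm base, rising to 13.7 mm along the y=0 edge and sloping linearly to z=0 at y=9.53.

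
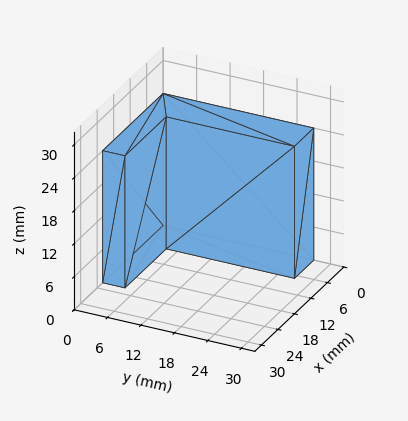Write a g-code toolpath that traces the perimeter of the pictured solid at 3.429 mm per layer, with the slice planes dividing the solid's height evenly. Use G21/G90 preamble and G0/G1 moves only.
Reading the render: the shape is an L-shaped prism: outer 22 × 27 mm, arm thicknesses ≈ 4 mm (horizontal) and 7 mm (vertical), extruded 24 mm in z (dimensions read to the nearest mm from the axis ticks). For the g-code, the solid's height is divided into equal slices at the stated Δz and each level perimeter traced with G1 moves after a G0 lift.

; perimeter-only toolpath
G21 ; units = mm
G90 ; absolute positioning
G28 ; home
; layer 1
G0 Z3.429
G0 X0.000 Y0.000
G1 X22.000 Y0.000
G1 X22.000 Y4.000
G1 X7.000 Y4.000
G1 X7.000 Y27.000
G1 X0.000 Y27.000
G1 X0.000 Y0.000
; layer 2
G0 Z6.857
G0 X0.000 Y0.000
G1 X22.000 Y0.000
G1 X22.000 Y4.000
G1 X7.000 Y4.000
G1 X7.000 Y27.000
G1 X0.000 Y27.000
G1 X0.000 Y0.000
; layer 3
G0 Z10.286
G0 X0.000 Y0.000
G1 X22.000 Y0.000
G1 X22.000 Y4.000
G1 X7.000 Y4.000
G1 X7.000 Y27.000
G1 X0.000 Y27.000
G1 X0.000 Y0.000
; layer 4
G0 Z13.714
G0 X0.000 Y0.000
G1 X22.000 Y0.000
G1 X22.000 Y4.000
G1 X7.000 Y4.000
G1 X7.000 Y27.000
G1 X0.000 Y27.000
G1 X0.000 Y0.000
; layer 5
G0 Z17.143
G0 X0.000 Y0.000
G1 X22.000 Y0.000
G1 X22.000 Y4.000
G1 X7.000 Y4.000
G1 X7.000 Y27.000
G1 X0.000 Y27.000
G1 X0.000 Y0.000
; layer 6
G0 Z20.571
G0 X0.000 Y0.000
G1 X22.000 Y0.000
G1 X22.000 Y4.000
G1 X7.000 Y4.000
G1 X7.000 Y27.000
G1 X0.000 Y27.000
G1 X0.000 Y0.000
; layer 7
G0 Z24.000
G0 X0.000 Y0.000
G1 X22.000 Y0.000
G1 X22.000 Y4.000
G1 X7.000 Y4.000
G1 X7.000 Y27.000
G1 X0.000 Y27.000
G1 X0.000 Y0.000
M2 ; end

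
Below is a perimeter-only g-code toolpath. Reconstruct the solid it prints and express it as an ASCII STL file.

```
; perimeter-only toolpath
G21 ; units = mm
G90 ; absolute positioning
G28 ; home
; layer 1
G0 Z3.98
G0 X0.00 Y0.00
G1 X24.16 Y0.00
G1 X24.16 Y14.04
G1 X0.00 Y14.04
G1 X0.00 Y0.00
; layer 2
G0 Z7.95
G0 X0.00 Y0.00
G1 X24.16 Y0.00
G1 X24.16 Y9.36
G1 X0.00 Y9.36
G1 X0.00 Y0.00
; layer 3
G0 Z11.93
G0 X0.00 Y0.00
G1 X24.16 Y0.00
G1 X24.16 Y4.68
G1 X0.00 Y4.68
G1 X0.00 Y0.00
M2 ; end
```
solid part
  facet normal 0.0000 0.0000 -1.0000
    outer loop
      vertex 24.16 18.72 0.00
      vertex 24.16 0.00 0.00
      vertex 0.00 0.00 0.00
    endloop
  endfacet
  facet normal 0.0000 0.0000 -1.0000
    outer loop
      vertex 0.00 18.72 0.00
      vertex 24.16 18.72 0.00
      vertex 0.00 0.00 0.00
    endloop
  endfacet
  facet normal 0.0000 -1.0000 0.0000
    outer loop
      vertex 0.00 0.00 0.00
      vertex 24.16 0.00 0.00
      vertex 24.16 0.00 15.90
    endloop
  endfacet
  facet normal 0.0000 -1.0000 0.0000
    outer loop
      vertex 0.00 0.00 0.00
      vertex 24.16 0.00 15.90
      vertex 0.00 0.00 15.90
    endloop
  endfacet
  facet normal 0.0000 0.6474 0.7622
    outer loop
      vertex 0.00 0.00 15.90
      vertex 24.16 0.00 15.90
      vertex 24.16 18.72 0.00
    endloop
  endfacet
  facet normal 0.0000 0.6474 0.7622
    outer loop
      vertex 0.00 0.00 15.90
      vertex 24.16 18.72 0.00
      vertex 0.00 18.72 0.00
    endloop
  endfacet
  facet normal -1.0000 0.0000 0.0000
    outer loop
      vertex 0.00 0.00 15.90
      vertex 0.00 18.72 0.00
      vertex 0.00 0.00 0.00
    endloop
  endfacet
  facet normal 1.0000 0.0000 0.0000
    outer loop
      vertex 24.16 0.00 0.00
      vertex 24.16 18.72 0.00
      vertex 24.16 0.00 15.90
    endloop
  endfacet
endsolid part

The G0 Z moves step by Δz≈3.98 mm. The G1 loops shrink linearly with z, so the solid tapers from its base footprint up to z≈15.9. Closing with a flat bottom cap and the tapered top and triangulating gives 8 facets — a wedge (ramp): 24.2 × 18.7 mm base, rising to 15.9 mm along the y=0 edge and sloping linearly to z=0 at y=18.7.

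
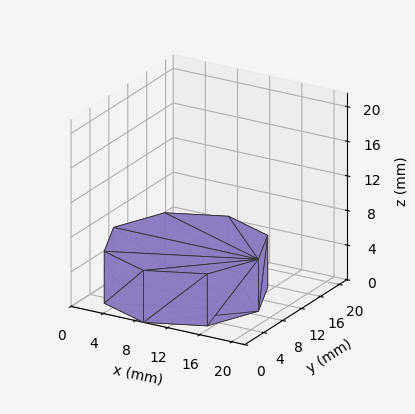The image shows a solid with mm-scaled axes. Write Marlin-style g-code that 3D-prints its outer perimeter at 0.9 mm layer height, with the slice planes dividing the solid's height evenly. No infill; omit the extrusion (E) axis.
Reading the render: the shape is a regular 8-sided prism (a cylinder approximated with 8 flat sides), circumscribed radius ≈ 9 mm, height ≈ 6 mm (dimensions read to the nearest mm from the axis ticks). For the g-code, the solid's height is divided into equal slices at the stated Δz and each level perimeter traced with G1 moves after a G0 lift.

; perimeter-only toolpath
G21 ; units = mm
G90 ; absolute positioning
G28 ; home
; layer 1
G0 Z0.9
G0 X18.0 Y9.0
G1 X15.4 Y15.4
G1 X9.0 Y18.0
G1 X2.6 Y15.4
G1 X0.0 Y9.0
G1 X2.6 Y2.6
G1 X9.0 Y0.0
G1 X15.4 Y2.6
G1 X18.0 Y9.0
; layer 2
G0 Z1.7
G0 X18.0 Y9.0
G1 X15.4 Y15.4
G1 X9.0 Y18.0
G1 X2.6 Y15.4
G1 X0.0 Y9.0
G1 X2.6 Y2.6
G1 X9.0 Y0.0
G1 X15.4 Y2.6
G1 X18.0 Y9.0
; layer 3
G0 Z2.6
G0 X18.0 Y9.0
G1 X15.4 Y15.4
G1 X9.0 Y18.0
G1 X2.6 Y15.4
G1 X0.0 Y9.0
G1 X2.6 Y2.6
G1 X9.0 Y0.0
G1 X15.4 Y2.6
G1 X18.0 Y9.0
; layer 4
G0 Z3.4
G0 X18.0 Y9.0
G1 X15.4 Y15.4
G1 X9.0 Y18.0
G1 X2.6 Y15.4
G1 X0.0 Y9.0
G1 X2.6 Y2.6
G1 X9.0 Y0.0
G1 X15.4 Y2.6
G1 X18.0 Y9.0
; layer 5
G0 Z4.3
G0 X18.0 Y9.0
G1 X15.4 Y15.4
G1 X9.0 Y18.0
G1 X2.6 Y15.4
G1 X0.0 Y9.0
G1 X2.6 Y2.6
G1 X9.0 Y0.0
G1 X15.4 Y2.6
G1 X18.0 Y9.0
; layer 6
G0 Z5.1
G0 X18.0 Y9.0
G1 X15.4 Y15.4
G1 X9.0 Y18.0
G1 X2.6 Y15.4
G1 X0.0 Y9.0
G1 X2.6 Y2.6
G1 X9.0 Y0.0
G1 X15.4 Y2.6
G1 X18.0 Y9.0
; layer 7
G0 Z6.0
G0 X18.0 Y9.0
G1 X15.4 Y15.4
G1 X9.0 Y18.0
G1 X2.6 Y15.4
G1 X0.0 Y9.0
G1 X2.6 Y2.6
G1 X9.0 Y0.0
G1 X15.4 Y2.6
G1 X18.0 Y9.0
M2 ; end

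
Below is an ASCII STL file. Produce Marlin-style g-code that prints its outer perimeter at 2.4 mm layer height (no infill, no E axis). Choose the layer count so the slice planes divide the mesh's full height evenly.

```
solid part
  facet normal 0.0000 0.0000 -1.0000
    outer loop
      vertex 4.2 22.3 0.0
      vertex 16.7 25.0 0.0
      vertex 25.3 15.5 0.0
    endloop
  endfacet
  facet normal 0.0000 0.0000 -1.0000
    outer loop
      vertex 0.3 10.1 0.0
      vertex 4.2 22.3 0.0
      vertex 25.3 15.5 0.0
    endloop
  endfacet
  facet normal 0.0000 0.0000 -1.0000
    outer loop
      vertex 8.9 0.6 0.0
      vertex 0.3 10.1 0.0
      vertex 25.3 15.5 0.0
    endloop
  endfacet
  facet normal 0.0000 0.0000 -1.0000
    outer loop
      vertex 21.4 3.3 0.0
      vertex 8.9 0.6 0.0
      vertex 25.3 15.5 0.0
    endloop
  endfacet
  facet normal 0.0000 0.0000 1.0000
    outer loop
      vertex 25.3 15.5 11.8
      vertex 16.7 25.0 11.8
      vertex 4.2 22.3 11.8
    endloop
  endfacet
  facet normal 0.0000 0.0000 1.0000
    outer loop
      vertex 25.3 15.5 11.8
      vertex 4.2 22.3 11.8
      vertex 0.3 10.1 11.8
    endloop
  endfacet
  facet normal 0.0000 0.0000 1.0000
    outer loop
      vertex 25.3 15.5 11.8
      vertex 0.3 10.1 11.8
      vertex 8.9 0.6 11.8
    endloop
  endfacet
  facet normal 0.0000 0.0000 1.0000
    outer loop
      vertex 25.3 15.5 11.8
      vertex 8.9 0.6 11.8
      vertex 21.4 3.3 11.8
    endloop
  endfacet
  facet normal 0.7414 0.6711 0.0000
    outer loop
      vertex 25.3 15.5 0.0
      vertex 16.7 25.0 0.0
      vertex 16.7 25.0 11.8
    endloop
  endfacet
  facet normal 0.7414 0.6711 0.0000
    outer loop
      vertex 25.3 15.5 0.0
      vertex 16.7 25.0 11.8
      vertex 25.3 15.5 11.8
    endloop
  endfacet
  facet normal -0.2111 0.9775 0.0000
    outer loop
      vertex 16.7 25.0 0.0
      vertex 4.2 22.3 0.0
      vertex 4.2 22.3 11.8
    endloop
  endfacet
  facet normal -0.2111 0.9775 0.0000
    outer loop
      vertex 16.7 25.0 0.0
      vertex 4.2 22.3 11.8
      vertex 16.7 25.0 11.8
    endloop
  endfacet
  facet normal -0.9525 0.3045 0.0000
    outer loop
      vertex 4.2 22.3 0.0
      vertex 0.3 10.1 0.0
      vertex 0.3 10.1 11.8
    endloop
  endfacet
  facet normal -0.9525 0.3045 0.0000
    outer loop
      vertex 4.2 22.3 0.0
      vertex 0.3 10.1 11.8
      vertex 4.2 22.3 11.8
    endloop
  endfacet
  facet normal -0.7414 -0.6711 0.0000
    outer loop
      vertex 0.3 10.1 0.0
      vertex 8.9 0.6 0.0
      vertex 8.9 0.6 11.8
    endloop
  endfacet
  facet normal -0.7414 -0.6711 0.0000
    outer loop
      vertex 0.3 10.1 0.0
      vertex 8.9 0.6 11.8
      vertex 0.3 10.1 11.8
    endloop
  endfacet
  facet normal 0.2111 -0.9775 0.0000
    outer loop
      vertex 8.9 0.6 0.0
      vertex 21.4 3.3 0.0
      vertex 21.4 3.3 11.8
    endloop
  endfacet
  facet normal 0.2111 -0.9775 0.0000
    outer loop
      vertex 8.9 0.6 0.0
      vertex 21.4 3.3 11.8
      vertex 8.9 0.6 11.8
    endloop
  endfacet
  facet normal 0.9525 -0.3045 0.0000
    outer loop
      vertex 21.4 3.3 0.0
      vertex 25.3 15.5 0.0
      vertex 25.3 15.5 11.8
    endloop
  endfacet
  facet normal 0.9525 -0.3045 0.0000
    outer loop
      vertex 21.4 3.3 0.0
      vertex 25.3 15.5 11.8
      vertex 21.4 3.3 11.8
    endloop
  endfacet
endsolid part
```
; perimeter-only toolpath
G21 ; units = mm
G90 ; absolute positioning
G28 ; home
; layer 1
G0 Z2.4
G0 X25.3 Y15.5
G1 X16.7 Y25.0
G1 X4.2 Y22.3
G1 X0.3 Y10.1
G1 X8.9 Y0.6
G1 X21.4 Y3.3
G1 X25.3 Y15.5
; layer 2
G0 Z4.7
G0 X25.3 Y15.5
G1 X16.7 Y25.0
G1 X4.2 Y22.3
G1 X0.3 Y10.1
G1 X8.9 Y0.6
G1 X21.4 Y3.3
G1 X25.3 Y15.5
; layer 3
G0 Z7.1
G0 X25.3 Y15.5
G1 X16.7 Y25.0
G1 X4.2 Y22.3
G1 X0.3 Y10.1
G1 X8.9 Y0.6
G1 X21.4 Y3.3
G1 X25.3 Y15.5
; layer 4
G0 Z9.4
G0 X25.3 Y15.5
G1 X16.7 Y25.0
G1 X4.2 Y22.3
G1 X0.3 Y10.1
G1 X8.9 Y0.6
G1 X21.4 Y3.3
G1 X25.3 Y15.5
; layer 5
G0 Z11.8
G0 X25.3 Y15.5
G1 X16.7 Y25.0
G1 X4.2 Y22.3
G1 X0.3 Y10.1
G1 X8.9 Y0.6
G1 X21.4 Y3.3
G1 X25.3 Y15.5
M2 ; end

The solid is a regular 6-sided prism (a cylinder approximated with 6 flat sides), circumscribed radius ≈ 12.8 mm, height ≈ 11.8 mm. Slicing at Δz = 2.4 mm — 5 equal slices spanning the solid's height, so layer i sits at z = i·h/5 — gives 5 non-empty perimeters. Each is a 6-segment closed polygon; G0 lifts to the layer z and rapids to the start vertex, then G1 traces the edges.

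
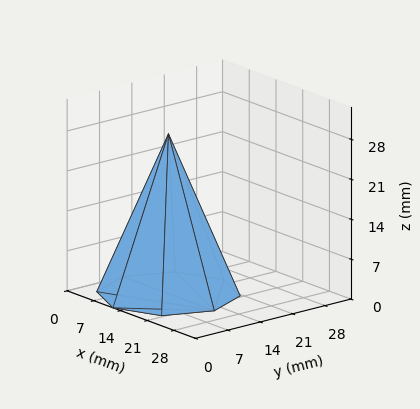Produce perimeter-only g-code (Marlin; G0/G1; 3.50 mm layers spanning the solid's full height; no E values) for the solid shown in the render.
Reading the render: the shape is a regular 8-sided pyramid, base circumscribed radius ≈ 12 mm, apex at z ≈ 28 mm (dimensions read to the nearest mm from the axis ticks). For the g-code, the solid's height is divided into equal slices at the stated Δz and each level perimeter traced with G1 moves after a G0 lift.

; perimeter-only toolpath
G21 ; units = mm
G90 ; absolute positioning
G28 ; home
; layer 1
G0 Z3.50
G0 X22.50 Y12.00
G1 X19.43 Y19.43
G1 X12.00 Y22.50
G1 X4.57 Y19.43
G1 X1.50 Y12.00
G1 X4.57 Y4.57
G1 X12.00 Y1.50
G1 X19.43 Y4.57
G1 X22.50 Y12.00
; layer 2
G0 Z7.00
G0 X21.00 Y12.00
G1 X18.37 Y18.37
G1 X12.00 Y21.00
G1 X5.63 Y18.37
G1 X3.00 Y12.00
G1 X5.63 Y5.63
G1 X12.00 Y3.00
G1 X18.37 Y5.63
G1 X21.00 Y12.00
; layer 3
G0 Z10.50
G0 X19.50 Y12.00
G1 X17.31 Y17.31
G1 X12.00 Y19.50
G1 X6.69 Y17.31
G1 X4.50 Y12.00
G1 X6.69 Y6.69
G1 X12.00 Y4.50
G1 X17.31 Y6.69
G1 X19.50 Y12.00
; layer 4
G0 Z14.00
G0 X18.00 Y12.00
G1 X16.24 Y16.24
G1 X12.00 Y18.00
G1 X7.75 Y16.24
G1 X6.00 Y12.00
G1 X7.75 Y7.75
G1 X12.00 Y6.00
G1 X16.24 Y7.75
G1 X18.00 Y12.00
; layer 5
G0 Z17.50
G0 X16.50 Y12.00
G1 X15.18 Y15.18
G1 X12.00 Y16.50
G1 X8.82 Y15.18
G1 X7.50 Y12.00
G1 X8.82 Y8.82
G1 X12.00 Y7.50
G1 X15.18 Y8.82
G1 X16.50 Y12.00
; layer 6
G0 Z21.00
G0 X15.00 Y12.00
G1 X14.12 Y14.12
G1 X12.00 Y15.00
G1 X9.88 Y14.12
G1 X9.00 Y12.00
G1 X9.88 Y9.88
G1 X12.00 Y9.00
G1 X14.12 Y9.88
G1 X15.00 Y12.00
; layer 7
G0 Z24.50
G0 X13.50 Y12.00
G1 X13.06 Y13.06
G1 X12.00 Y13.50
G1 X10.94 Y13.06
G1 X10.50 Y12.00
G1 X10.94 Y10.94
G1 X12.00 Y10.50
G1 X13.06 Y10.94
G1 X13.50 Y12.00
M2 ; end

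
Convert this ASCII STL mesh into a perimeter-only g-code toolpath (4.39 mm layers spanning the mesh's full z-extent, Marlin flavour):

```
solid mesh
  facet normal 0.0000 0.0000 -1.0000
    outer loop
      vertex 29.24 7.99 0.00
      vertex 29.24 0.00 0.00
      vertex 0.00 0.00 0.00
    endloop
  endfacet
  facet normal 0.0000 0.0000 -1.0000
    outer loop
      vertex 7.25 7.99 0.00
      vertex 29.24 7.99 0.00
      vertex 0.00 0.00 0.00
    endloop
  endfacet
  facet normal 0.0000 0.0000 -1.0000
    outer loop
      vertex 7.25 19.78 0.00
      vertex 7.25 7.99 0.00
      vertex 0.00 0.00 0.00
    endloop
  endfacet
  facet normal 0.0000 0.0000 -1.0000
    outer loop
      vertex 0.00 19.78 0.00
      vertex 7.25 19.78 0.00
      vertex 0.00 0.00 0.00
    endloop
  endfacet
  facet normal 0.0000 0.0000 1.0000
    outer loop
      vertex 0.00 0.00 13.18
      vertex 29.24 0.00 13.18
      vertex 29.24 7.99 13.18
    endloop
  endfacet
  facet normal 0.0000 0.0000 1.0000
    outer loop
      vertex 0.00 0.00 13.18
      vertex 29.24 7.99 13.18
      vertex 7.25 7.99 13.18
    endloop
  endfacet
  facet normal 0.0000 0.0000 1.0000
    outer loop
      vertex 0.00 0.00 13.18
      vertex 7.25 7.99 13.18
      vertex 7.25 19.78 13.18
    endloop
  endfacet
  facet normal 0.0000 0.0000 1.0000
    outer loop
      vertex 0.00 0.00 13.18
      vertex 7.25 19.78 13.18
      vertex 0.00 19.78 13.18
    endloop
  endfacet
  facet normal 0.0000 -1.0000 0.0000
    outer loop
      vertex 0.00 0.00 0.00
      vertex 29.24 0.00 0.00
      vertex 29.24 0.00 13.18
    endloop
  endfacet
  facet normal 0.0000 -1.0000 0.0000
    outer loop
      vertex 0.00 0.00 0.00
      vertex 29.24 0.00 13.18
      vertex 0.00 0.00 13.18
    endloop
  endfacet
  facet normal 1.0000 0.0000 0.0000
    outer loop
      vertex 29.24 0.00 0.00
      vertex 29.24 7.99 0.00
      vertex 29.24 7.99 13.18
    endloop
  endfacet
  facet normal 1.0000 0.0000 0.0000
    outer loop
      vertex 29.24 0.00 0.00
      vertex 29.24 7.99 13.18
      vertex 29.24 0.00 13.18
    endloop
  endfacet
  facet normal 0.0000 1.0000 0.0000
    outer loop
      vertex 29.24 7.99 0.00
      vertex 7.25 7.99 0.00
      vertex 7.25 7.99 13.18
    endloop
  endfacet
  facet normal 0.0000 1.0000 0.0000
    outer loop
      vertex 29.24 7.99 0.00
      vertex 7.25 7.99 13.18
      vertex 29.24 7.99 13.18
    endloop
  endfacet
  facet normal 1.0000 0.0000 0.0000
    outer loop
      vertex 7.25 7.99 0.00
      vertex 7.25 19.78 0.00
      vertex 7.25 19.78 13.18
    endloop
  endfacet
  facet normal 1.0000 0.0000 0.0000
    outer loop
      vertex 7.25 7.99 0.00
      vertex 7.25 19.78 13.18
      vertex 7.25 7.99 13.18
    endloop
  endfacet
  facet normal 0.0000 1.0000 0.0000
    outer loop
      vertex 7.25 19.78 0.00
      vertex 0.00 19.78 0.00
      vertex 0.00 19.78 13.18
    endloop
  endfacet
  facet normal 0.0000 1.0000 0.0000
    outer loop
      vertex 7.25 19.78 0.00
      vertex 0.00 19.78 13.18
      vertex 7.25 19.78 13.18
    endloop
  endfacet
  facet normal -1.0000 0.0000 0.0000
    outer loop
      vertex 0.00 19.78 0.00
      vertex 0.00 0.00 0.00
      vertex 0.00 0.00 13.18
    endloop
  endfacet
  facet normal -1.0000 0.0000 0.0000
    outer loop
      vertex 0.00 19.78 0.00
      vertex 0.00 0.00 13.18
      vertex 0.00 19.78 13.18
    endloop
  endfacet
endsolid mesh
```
; perimeter-only toolpath
G21 ; units = mm
G90 ; absolute positioning
G28 ; home
; layer 1
G0 Z4.39
G0 X0.00 Y0.00
G1 X29.24 Y0.00
G1 X29.24 Y7.99
G1 X7.25 Y7.99
G1 X7.25 Y19.78
G1 X0.00 Y19.78
G1 X0.00 Y0.00
; layer 2
G0 Z8.79
G0 X0.00 Y0.00
G1 X29.24 Y0.00
G1 X29.24 Y7.99
G1 X7.25 Y7.99
G1 X7.25 Y19.78
G1 X0.00 Y19.78
G1 X0.00 Y0.00
; layer 3
G0 Z13.18
G0 X0.00 Y0.00
G1 X29.24 Y0.00
G1 X29.24 Y7.99
G1 X7.25 Y7.99
G1 X7.25 Y19.78
G1 X0.00 Y19.78
G1 X0.00 Y0.00
M2 ; end

The solid is an L-shaped prism: outer 29.2 × 19.8 mm, arm thicknesses ≈ 7.99 mm (horizontal) and 7.25 mm (vertical), extruded 13.2 mm in z. Slicing at Δz = 4.39 mm — 3 equal slices spanning the solid's height, so layer i sits at z = i·h/3 — gives 3 non-empty perimeters. Each is a 6-segment closed polygon; G0 lifts to the layer z and rapids to the start vertex, then G1 traces the edges.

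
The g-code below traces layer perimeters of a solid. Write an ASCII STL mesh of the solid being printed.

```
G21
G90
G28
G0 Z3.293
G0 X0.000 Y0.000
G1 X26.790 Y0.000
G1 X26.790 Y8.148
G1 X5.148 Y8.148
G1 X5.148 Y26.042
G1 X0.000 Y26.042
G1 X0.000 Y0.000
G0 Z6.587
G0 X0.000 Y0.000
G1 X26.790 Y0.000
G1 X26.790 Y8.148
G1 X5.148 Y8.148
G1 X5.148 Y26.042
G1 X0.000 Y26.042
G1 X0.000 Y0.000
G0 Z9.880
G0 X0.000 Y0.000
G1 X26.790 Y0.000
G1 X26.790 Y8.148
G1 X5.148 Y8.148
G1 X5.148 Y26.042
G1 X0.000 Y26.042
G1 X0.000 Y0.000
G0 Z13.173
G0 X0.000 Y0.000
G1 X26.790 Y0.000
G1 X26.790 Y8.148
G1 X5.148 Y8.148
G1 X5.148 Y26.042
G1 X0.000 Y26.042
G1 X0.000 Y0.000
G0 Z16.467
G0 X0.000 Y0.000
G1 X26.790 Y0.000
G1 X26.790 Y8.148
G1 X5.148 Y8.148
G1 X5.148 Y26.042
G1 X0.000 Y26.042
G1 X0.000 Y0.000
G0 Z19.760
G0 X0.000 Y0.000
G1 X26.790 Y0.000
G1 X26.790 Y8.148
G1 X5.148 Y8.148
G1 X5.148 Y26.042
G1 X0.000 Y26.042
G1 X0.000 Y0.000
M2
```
solid part
  facet normal 0.0000 0.0000 -1.0000
    outer loop
      vertex 26.790 8.148 0.000
      vertex 26.790 0.000 0.000
      vertex 0.000 0.000 0.000
    endloop
  endfacet
  facet normal 0.0000 0.0000 -1.0000
    outer loop
      vertex 5.148 8.148 0.000
      vertex 26.790 8.148 0.000
      vertex 0.000 0.000 0.000
    endloop
  endfacet
  facet normal 0.0000 0.0000 -1.0000
    outer loop
      vertex 5.148 26.042 0.000
      vertex 5.148 8.148 0.000
      vertex 0.000 0.000 0.000
    endloop
  endfacet
  facet normal 0.0000 0.0000 -1.0000
    outer loop
      vertex 0.000 26.042 0.000
      vertex 5.148 26.042 0.000
      vertex 0.000 0.000 0.000
    endloop
  endfacet
  facet normal 0.0000 0.0000 1.0000
    outer loop
      vertex 0.000 0.000 19.760
      vertex 26.790 0.000 19.760
      vertex 26.790 8.148 19.760
    endloop
  endfacet
  facet normal 0.0000 0.0000 1.0000
    outer loop
      vertex 0.000 0.000 19.760
      vertex 26.790 8.148 19.760
      vertex 5.148 8.148 19.760
    endloop
  endfacet
  facet normal 0.0000 0.0000 1.0000
    outer loop
      vertex 0.000 0.000 19.760
      vertex 5.148 8.148 19.760
      vertex 5.148 26.042 19.760
    endloop
  endfacet
  facet normal 0.0000 0.0000 1.0000
    outer loop
      vertex 0.000 0.000 19.760
      vertex 5.148 26.042 19.760
      vertex 0.000 26.042 19.760
    endloop
  endfacet
  facet normal 0.0000 -1.0000 0.0000
    outer loop
      vertex 0.000 0.000 0.000
      vertex 26.790 0.000 0.000
      vertex 26.790 0.000 19.760
    endloop
  endfacet
  facet normal 0.0000 -1.0000 0.0000
    outer loop
      vertex 0.000 0.000 0.000
      vertex 26.790 0.000 19.760
      vertex 0.000 0.000 19.760
    endloop
  endfacet
  facet normal 1.0000 0.0000 0.0000
    outer loop
      vertex 26.790 0.000 0.000
      vertex 26.790 8.148 0.000
      vertex 26.790 8.148 19.760
    endloop
  endfacet
  facet normal 1.0000 0.0000 0.0000
    outer loop
      vertex 26.790 0.000 0.000
      vertex 26.790 8.148 19.760
      vertex 26.790 0.000 19.760
    endloop
  endfacet
  facet normal 0.0000 1.0000 0.0000
    outer loop
      vertex 26.790 8.148 0.000
      vertex 5.148 8.148 0.000
      vertex 5.148 8.148 19.760
    endloop
  endfacet
  facet normal 0.0000 1.0000 0.0000
    outer loop
      vertex 26.790 8.148 0.000
      vertex 5.148 8.148 19.760
      vertex 26.790 8.148 19.760
    endloop
  endfacet
  facet normal 1.0000 0.0000 0.0000
    outer loop
      vertex 5.148 8.148 0.000
      vertex 5.148 26.042 0.000
      vertex 5.148 26.042 19.760
    endloop
  endfacet
  facet normal 1.0000 0.0000 0.0000
    outer loop
      vertex 5.148 8.148 0.000
      vertex 5.148 26.042 19.760
      vertex 5.148 8.148 19.760
    endloop
  endfacet
  facet normal 0.0000 1.0000 0.0000
    outer loop
      vertex 5.148 26.042 0.000
      vertex 0.000 26.042 0.000
      vertex 0.000 26.042 19.760
    endloop
  endfacet
  facet normal 0.0000 1.0000 0.0000
    outer loop
      vertex 5.148 26.042 0.000
      vertex 0.000 26.042 19.760
      vertex 5.148 26.042 19.760
    endloop
  endfacet
  facet normal -1.0000 0.0000 0.0000
    outer loop
      vertex 0.000 26.042 0.000
      vertex 0.000 0.000 0.000
      vertex 0.000 0.000 19.760
    endloop
  endfacet
  facet normal -1.0000 0.0000 0.0000
    outer loop
      vertex 0.000 26.042 0.000
      vertex 0.000 0.000 19.760
      vertex 0.000 26.042 19.760
    endloop
  endfacet
endsolid part

The G0 Z moves step by Δz≈3.293 mm. Every layer's G1 loop is the same polygon, so the solid is a straight extrusion of it from z=0 to z≈19.8. Closing with flat bottom and top caps and triangulating gives 20 facets — an L-shaped prism: outer 26.8 × 26 mm, arm thicknesses ≈ 8.15 mm (horizontal) and 5.15 mm (vertical), extruded 19.8 mm in z.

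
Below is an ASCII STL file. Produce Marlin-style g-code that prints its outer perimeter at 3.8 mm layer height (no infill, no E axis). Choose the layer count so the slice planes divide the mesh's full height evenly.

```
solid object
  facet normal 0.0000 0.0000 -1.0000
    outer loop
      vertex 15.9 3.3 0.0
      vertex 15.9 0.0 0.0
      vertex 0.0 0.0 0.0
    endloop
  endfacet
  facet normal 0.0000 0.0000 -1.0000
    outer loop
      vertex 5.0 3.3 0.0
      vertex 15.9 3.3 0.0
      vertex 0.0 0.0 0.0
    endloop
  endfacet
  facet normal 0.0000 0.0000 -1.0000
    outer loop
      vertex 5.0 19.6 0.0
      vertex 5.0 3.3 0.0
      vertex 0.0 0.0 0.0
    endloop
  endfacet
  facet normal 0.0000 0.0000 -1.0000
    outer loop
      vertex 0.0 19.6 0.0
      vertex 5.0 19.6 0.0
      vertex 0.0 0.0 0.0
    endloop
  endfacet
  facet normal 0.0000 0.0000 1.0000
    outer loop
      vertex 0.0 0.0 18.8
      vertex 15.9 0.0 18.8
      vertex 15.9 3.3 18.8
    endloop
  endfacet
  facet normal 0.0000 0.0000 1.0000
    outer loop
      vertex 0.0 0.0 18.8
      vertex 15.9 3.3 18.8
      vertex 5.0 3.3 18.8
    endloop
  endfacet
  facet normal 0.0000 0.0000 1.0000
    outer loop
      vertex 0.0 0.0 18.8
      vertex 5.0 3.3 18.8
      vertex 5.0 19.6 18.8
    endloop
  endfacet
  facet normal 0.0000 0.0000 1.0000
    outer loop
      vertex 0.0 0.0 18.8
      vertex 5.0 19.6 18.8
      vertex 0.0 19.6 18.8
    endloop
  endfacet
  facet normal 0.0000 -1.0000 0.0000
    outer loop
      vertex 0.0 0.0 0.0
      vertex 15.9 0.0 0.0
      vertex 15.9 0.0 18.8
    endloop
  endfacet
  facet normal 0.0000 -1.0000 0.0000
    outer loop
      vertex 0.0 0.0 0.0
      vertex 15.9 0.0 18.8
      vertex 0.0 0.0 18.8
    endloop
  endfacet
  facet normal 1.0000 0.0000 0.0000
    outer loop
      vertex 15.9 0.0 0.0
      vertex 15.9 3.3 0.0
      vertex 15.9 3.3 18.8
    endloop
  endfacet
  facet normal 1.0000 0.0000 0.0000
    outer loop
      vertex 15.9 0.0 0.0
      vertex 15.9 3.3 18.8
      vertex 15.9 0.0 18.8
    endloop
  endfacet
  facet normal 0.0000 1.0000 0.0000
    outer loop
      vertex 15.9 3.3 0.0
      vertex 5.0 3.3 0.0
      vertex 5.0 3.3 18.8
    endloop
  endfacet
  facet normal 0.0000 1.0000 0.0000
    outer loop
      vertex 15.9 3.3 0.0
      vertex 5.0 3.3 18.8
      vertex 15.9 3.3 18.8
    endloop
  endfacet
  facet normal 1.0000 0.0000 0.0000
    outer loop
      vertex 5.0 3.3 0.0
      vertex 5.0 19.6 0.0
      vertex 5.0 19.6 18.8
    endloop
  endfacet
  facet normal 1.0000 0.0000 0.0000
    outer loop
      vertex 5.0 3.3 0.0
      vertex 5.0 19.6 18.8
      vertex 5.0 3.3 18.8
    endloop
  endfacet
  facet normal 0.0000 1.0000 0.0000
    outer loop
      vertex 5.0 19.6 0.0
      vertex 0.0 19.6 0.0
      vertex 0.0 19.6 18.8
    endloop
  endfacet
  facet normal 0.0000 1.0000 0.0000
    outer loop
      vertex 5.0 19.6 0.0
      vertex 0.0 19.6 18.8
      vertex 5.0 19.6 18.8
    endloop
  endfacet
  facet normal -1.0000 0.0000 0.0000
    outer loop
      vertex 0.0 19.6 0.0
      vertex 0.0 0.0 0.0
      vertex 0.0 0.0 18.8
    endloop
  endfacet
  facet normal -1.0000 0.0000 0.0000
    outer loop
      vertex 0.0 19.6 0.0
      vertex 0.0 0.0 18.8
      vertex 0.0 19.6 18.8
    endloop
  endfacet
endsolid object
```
; perimeter-only toolpath
G21 ; units = mm
G90 ; absolute positioning
G28 ; home
; layer 1
G0 Z3.8
G0 X0.0 Y0.0
G1 X15.9 Y0.0
G1 X15.9 Y3.3
G1 X5.0 Y3.3
G1 X5.0 Y19.6
G1 X0.0 Y19.6
G1 X0.0 Y0.0
; layer 2
G0 Z7.5
G0 X0.0 Y0.0
G1 X15.9 Y0.0
G1 X15.9 Y3.3
G1 X5.0 Y3.3
G1 X5.0 Y19.6
G1 X0.0 Y19.6
G1 X0.0 Y0.0
; layer 3
G0 Z11.3
G0 X0.0 Y0.0
G1 X15.9 Y0.0
G1 X15.9 Y3.3
G1 X5.0 Y3.3
G1 X5.0 Y19.6
G1 X0.0 Y19.6
G1 X0.0 Y0.0
; layer 4
G0 Z15.0
G0 X0.0 Y0.0
G1 X15.9 Y0.0
G1 X15.9 Y3.3
G1 X5.0 Y3.3
G1 X5.0 Y19.6
G1 X0.0 Y19.6
G1 X0.0 Y0.0
; layer 5
G0 Z18.8
G0 X0.0 Y0.0
G1 X15.9 Y0.0
G1 X15.9 Y3.3
G1 X5.0 Y3.3
G1 X5.0 Y19.6
G1 X0.0 Y19.6
G1 X0.0 Y0.0
M2 ; end

The solid is an L-shaped prism: outer 15.9 × 19.6 mm, arm thicknesses ≈ 3.3 mm (horizontal) and 5 mm (vertical), extruded 18.8 mm in z. Slicing at Δz = 3.8 mm — 5 equal slices spanning the solid's height, so layer i sits at z = i·h/5 — gives 5 non-empty perimeters. Each is a 6-segment closed polygon; G0 lifts to the layer z and rapids to the start vertex, then G1 traces the edges.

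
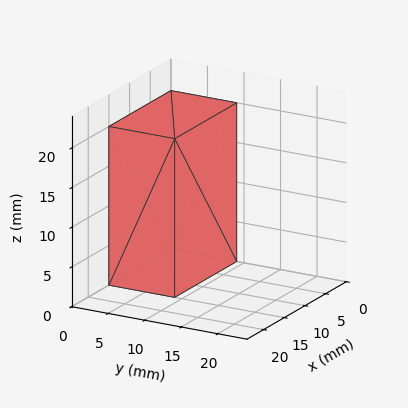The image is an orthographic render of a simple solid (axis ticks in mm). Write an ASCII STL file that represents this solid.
Reading the render: the shape is a rectangular box, roughly 15 × 9 mm footprint and 20 mm tall (dimensions read to the nearest mm from the axis ticks). For the STL, each face is triangulated and given an outward normal.

solid part
  facet normal 0.0000 0.0000 -1.0000
    outer loop
      vertex 15.00 9.00 0.00
      vertex 15.00 0.00 0.00
      vertex 0.00 0.00 0.00
    endloop
  endfacet
  facet normal 0.0000 0.0000 -1.0000
    outer loop
      vertex 0.00 9.00 0.00
      vertex 15.00 9.00 0.00
      vertex 0.00 0.00 0.00
    endloop
  endfacet
  facet normal 0.0000 0.0000 1.0000
    outer loop
      vertex 0.00 0.00 20.00
      vertex 15.00 0.00 20.00
      vertex 15.00 9.00 20.00
    endloop
  endfacet
  facet normal 0.0000 0.0000 1.0000
    outer loop
      vertex 0.00 0.00 20.00
      vertex 15.00 9.00 20.00
      vertex 0.00 9.00 20.00
    endloop
  endfacet
  facet normal 0.0000 -1.0000 0.0000
    outer loop
      vertex 0.00 0.00 0.00
      vertex 15.00 0.00 0.00
      vertex 15.00 0.00 20.00
    endloop
  endfacet
  facet normal 0.0000 -1.0000 0.0000
    outer loop
      vertex 0.00 0.00 0.00
      vertex 15.00 0.00 20.00
      vertex 0.00 0.00 20.00
    endloop
  endfacet
  facet normal 0.0000 1.0000 0.0000
    outer loop
      vertex 15.00 9.00 20.00
      vertex 15.00 9.00 0.00
      vertex 0.00 9.00 0.00
    endloop
  endfacet
  facet normal 0.0000 1.0000 0.0000
    outer loop
      vertex 0.00 9.00 20.00
      vertex 15.00 9.00 20.00
      vertex 0.00 9.00 0.00
    endloop
  endfacet
  facet normal -1.0000 0.0000 0.0000
    outer loop
      vertex 0.00 9.00 20.00
      vertex 0.00 9.00 0.00
      vertex 0.00 0.00 0.00
    endloop
  endfacet
  facet normal -1.0000 0.0000 0.0000
    outer loop
      vertex 0.00 0.00 20.00
      vertex 0.00 9.00 20.00
      vertex 0.00 0.00 0.00
    endloop
  endfacet
  facet normal 1.0000 0.0000 0.0000
    outer loop
      vertex 15.00 0.00 0.00
      vertex 15.00 9.00 0.00
      vertex 15.00 9.00 20.00
    endloop
  endfacet
  facet normal 1.0000 0.0000 0.0000
    outer loop
      vertex 15.00 0.00 0.00
      vertex 15.00 9.00 20.00
      vertex 15.00 0.00 20.00
    endloop
  endfacet
endsolid part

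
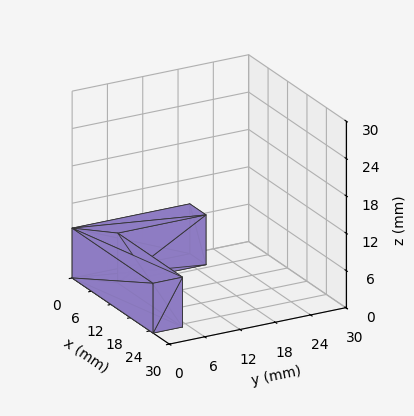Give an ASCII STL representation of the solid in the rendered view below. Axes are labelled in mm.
Reading the render: the shape is an L-shaped prism: outer 25 × 20 mm, arm thicknesses ≈ 5 mm (horizontal) and 5 mm (vertical), extruded 8 mm in z (dimensions read to the nearest mm from the axis ticks). For the STL, each face is triangulated and given an outward normal.

solid part
  facet normal 0.0000 0.0000 -1.0000
    outer loop
      vertex 25.0 5.0 0.0
      vertex 25.0 0.0 0.0
      vertex 0.0 0.0 0.0
    endloop
  endfacet
  facet normal 0.0000 0.0000 -1.0000
    outer loop
      vertex 5.0 5.0 0.0
      vertex 25.0 5.0 0.0
      vertex 0.0 0.0 0.0
    endloop
  endfacet
  facet normal 0.0000 0.0000 -1.0000
    outer loop
      vertex 5.0 20.0 0.0
      vertex 5.0 5.0 0.0
      vertex 0.0 0.0 0.0
    endloop
  endfacet
  facet normal 0.0000 0.0000 -1.0000
    outer loop
      vertex 0.0 20.0 0.0
      vertex 5.0 20.0 0.0
      vertex 0.0 0.0 0.0
    endloop
  endfacet
  facet normal 0.0000 0.0000 1.0000
    outer loop
      vertex 0.0 0.0 8.0
      vertex 25.0 0.0 8.0
      vertex 25.0 5.0 8.0
    endloop
  endfacet
  facet normal 0.0000 0.0000 1.0000
    outer loop
      vertex 0.0 0.0 8.0
      vertex 25.0 5.0 8.0
      vertex 5.0 5.0 8.0
    endloop
  endfacet
  facet normal 0.0000 0.0000 1.0000
    outer loop
      vertex 0.0 0.0 8.0
      vertex 5.0 5.0 8.0
      vertex 5.0 20.0 8.0
    endloop
  endfacet
  facet normal 0.0000 0.0000 1.0000
    outer loop
      vertex 0.0 0.0 8.0
      vertex 5.0 20.0 8.0
      vertex 0.0 20.0 8.0
    endloop
  endfacet
  facet normal 0.0000 -1.0000 0.0000
    outer loop
      vertex 0.0 0.0 0.0
      vertex 25.0 0.0 0.0
      vertex 25.0 0.0 8.0
    endloop
  endfacet
  facet normal 0.0000 -1.0000 0.0000
    outer loop
      vertex 0.0 0.0 0.0
      vertex 25.0 0.0 8.0
      vertex 0.0 0.0 8.0
    endloop
  endfacet
  facet normal 1.0000 0.0000 0.0000
    outer loop
      vertex 25.0 0.0 0.0
      vertex 25.0 5.0 0.0
      vertex 25.0 5.0 8.0
    endloop
  endfacet
  facet normal 1.0000 0.0000 0.0000
    outer loop
      vertex 25.0 0.0 0.0
      vertex 25.0 5.0 8.0
      vertex 25.0 0.0 8.0
    endloop
  endfacet
  facet normal 0.0000 1.0000 0.0000
    outer loop
      vertex 25.0 5.0 0.0
      vertex 5.0 5.0 0.0
      vertex 5.0 5.0 8.0
    endloop
  endfacet
  facet normal 0.0000 1.0000 0.0000
    outer loop
      vertex 25.0 5.0 0.0
      vertex 5.0 5.0 8.0
      vertex 25.0 5.0 8.0
    endloop
  endfacet
  facet normal 1.0000 0.0000 0.0000
    outer loop
      vertex 5.0 5.0 0.0
      vertex 5.0 20.0 0.0
      vertex 5.0 20.0 8.0
    endloop
  endfacet
  facet normal 1.0000 0.0000 0.0000
    outer loop
      vertex 5.0 5.0 0.0
      vertex 5.0 20.0 8.0
      vertex 5.0 5.0 8.0
    endloop
  endfacet
  facet normal 0.0000 1.0000 0.0000
    outer loop
      vertex 5.0 20.0 0.0
      vertex 0.0 20.0 0.0
      vertex 0.0 20.0 8.0
    endloop
  endfacet
  facet normal 0.0000 1.0000 0.0000
    outer loop
      vertex 5.0 20.0 0.0
      vertex 0.0 20.0 8.0
      vertex 5.0 20.0 8.0
    endloop
  endfacet
  facet normal -1.0000 0.0000 0.0000
    outer loop
      vertex 0.0 20.0 0.0
      vertex 0.0 0.0 0.0
      vertex 0.0 0.0 8.0
    endloop
  endfacet
  facet normal -1.0000 0.0000 0.0000
    outer loop
      vertex 0.0 20.0 0.0
      vertex 0.0 0.0 8.0
      vertex 0.0 20.0 8.0
    endloop
  endfacet
endsolid part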